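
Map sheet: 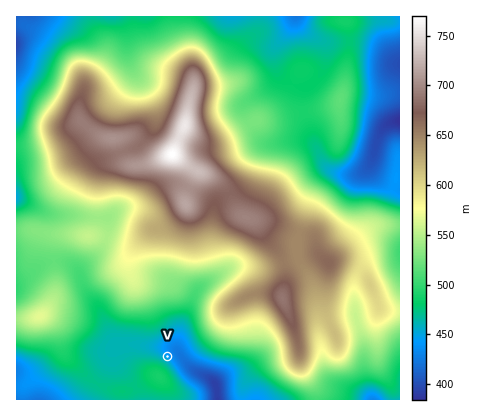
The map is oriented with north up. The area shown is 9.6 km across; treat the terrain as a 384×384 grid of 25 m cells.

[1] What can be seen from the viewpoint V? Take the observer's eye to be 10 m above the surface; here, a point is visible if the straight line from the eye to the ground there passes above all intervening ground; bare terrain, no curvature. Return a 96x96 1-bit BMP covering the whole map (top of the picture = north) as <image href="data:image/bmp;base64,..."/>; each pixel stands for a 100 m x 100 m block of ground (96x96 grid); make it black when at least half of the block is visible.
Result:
<image width="96" height="96" href="data:image/bmp;base64,Qk2+BAAAAAAAAD4AAAAoAAAAYAAAAGAAAAABAAEAAAAAAIAEAAATCwAAEwsAAAIAAAAAAAAA////AAAAAAAAAAAAAAAfAD/AAAAAAAAAAAAfAH+AAAAAAAAAADw/gP8AAAAAAAAAAH5/gf4AAAAAAAAAAP//w/4AAAAAAAAAAP////wAAAAAAAAAA/////wAAAAAAAAAB/////wAAAAAAAAAD/////4AAAAAAAAAH/////4AAAAAAAAAH/////4AAAAAAAAAP/////4AAAAAAAAA//////wAAAAAAAAB////B/wAAAAAHAAD///+APwAAAAH/8AH///8AHwAAAAH//gf///4AHwAAAAH//7////4AHgAAAAH///////wAHgAAAAD//5////wAHAAAAAB//x////4AHAAAAAB//h////4AHAAAAAA//A////wAGAAAAAAf+A////gAGAAAAAAP+Af//+AAAAAAAAAP8AP//AAAAAAAAAAH4AH/8AAAAAAAAAAHwABgAAAAAAAAAAADgAAAAAAAAAAAAAADAAAAAAAAAAAAAAACAAAAAYAAAAAAAAAAAAAAB+AAAAAAAAAAAAAAD/AAAAAAAAAAAAAAH/gAAAAAAAAAAAAAP/wAAAAAAAAAAAAB//wAAAAAAAAAAAAP//8AAAAAAAAAAAAf//+AAAAAAAAAAAA////gAAAAAAAAAAA////4AAAAAAAAAAA////8AAAAAAAAAAAAf//8AAAAAAAAAAAAf//4AAAAAAAAAAAAf//wAAAAAAAAAAAAf//AAAAAAAAAAAAAf54AAAAAAAAAAAAAfgAAAAAAAAAAAAAA+AAAAAAAAAAAAAAA4AAAAAAAAAAAAAAAgAAAAAAAAAAAAAAAAAAAAAAAAAAAAAAAAAAAAAAAAAAAAAAAAAAAAAAAAAAAAAAAAAAAAAAAAAAAAAAAAAAAAAAAAAAAAAAAAAAAAAAAAAAAAAAAAAAAAAAAAAAAAAABAAAAAAAAAAAAAAAHgAAAAAAAAAAAAAAHwAAAAAAAAAAAAAABwAAAAAAAAAAAAAAAAAAAAAAAAAAAAAAAAAAAAAAAAAAAAAAAAAAAAAAAAAAAAAAAAAAAAAAAAAAAAAAAAAAAAAAAAAAAAAAAAAAAAAAAAAAAAAAAAAAAAAAAAAAAAAAAAAAAAAAAAAAAAAAAAAAAAAAAAAAAAAAAAAAAAAAAAAAAAAAAAAAAAAAAAAAAAAAAAAAAAAAAAAAAAAAAAAAAAAAAAAAAAAAAAAAAAAAAAAAAAAAAAAAAAAAAAAAAAAAAAAAAAAAAAAAAAAAAAAAAAAAAAAAAAAAAAAAAAAAAAAAAAAAAAAAAAAAAAAAAAAAAAAAAAAAAAAAAAAAAAAAAAAAAAAAAAAAAAAAAAAAAAAAAAAAAAAAAAAAAAAAAAAAAAAAAAAAAAAAAAAAAAAAAAAAAAAAAAAAAAAAAAAAAAAAAAAAAAAAAAAAAAAAAAAAAAAAAAAAAAAAAAAAAAAAAAAAAAAAAAAAAAAAAAAAAAAAAAAAAAAAAAAAAAAAAAAAAAAAAAAAAAAAAAAAAAAAAAAAAAAAAAAAAAAAAAAAAAAAAAAAAAAAAAAAAAA="/>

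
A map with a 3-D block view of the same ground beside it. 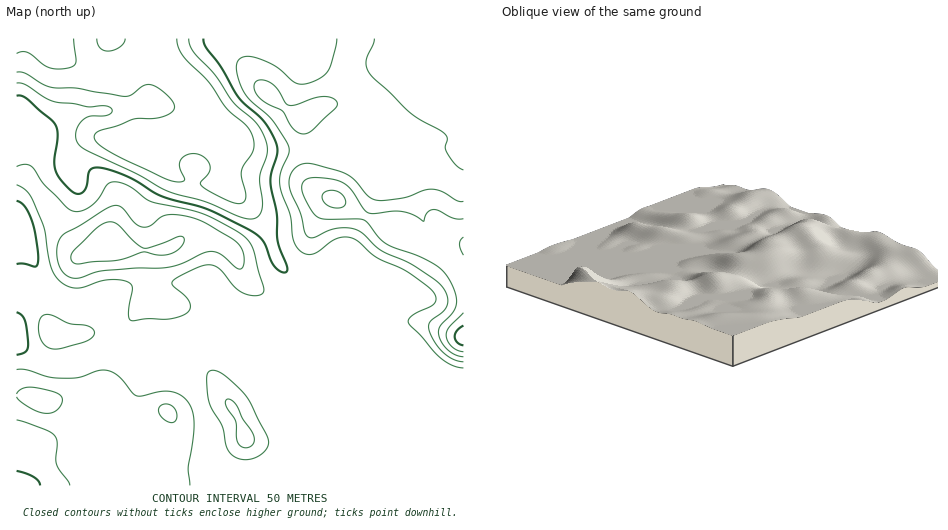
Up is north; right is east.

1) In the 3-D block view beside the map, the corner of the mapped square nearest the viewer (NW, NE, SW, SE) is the NE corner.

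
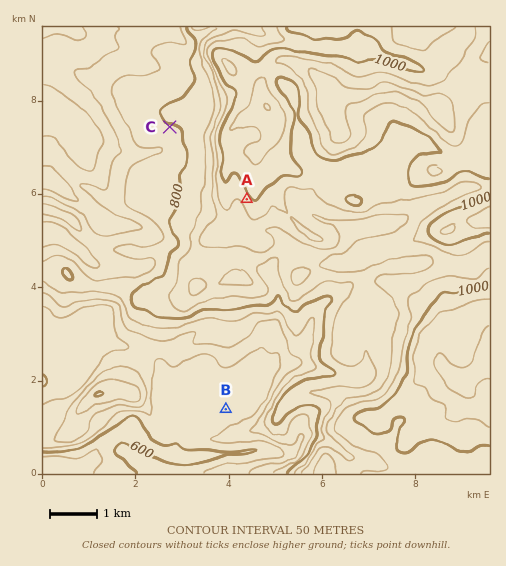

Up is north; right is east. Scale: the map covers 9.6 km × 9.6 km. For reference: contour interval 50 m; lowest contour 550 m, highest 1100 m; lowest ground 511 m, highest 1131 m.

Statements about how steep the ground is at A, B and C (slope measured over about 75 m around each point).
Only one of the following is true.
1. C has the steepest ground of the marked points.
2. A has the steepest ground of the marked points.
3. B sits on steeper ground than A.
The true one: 2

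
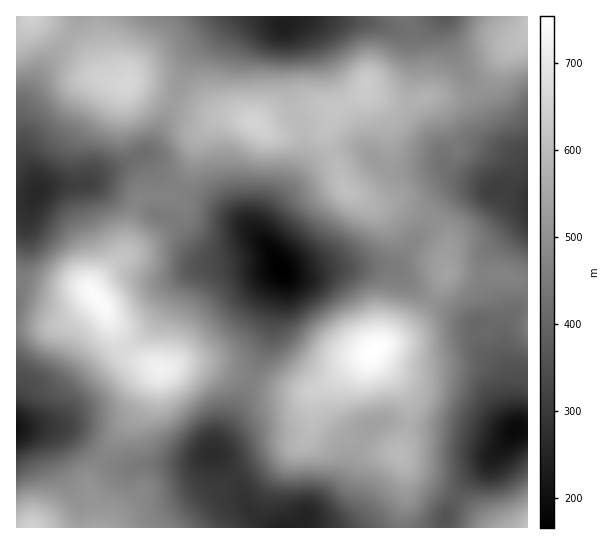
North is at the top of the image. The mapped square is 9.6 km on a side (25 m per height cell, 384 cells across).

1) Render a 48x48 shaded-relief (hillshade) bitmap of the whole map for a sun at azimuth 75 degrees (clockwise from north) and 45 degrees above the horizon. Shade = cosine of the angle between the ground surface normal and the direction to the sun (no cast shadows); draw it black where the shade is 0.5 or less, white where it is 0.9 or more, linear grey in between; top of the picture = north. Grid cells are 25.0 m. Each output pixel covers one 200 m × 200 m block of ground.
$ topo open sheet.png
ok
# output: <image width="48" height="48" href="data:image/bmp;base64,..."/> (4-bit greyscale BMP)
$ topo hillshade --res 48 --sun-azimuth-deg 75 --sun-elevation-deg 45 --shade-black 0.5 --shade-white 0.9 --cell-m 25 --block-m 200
<image width="48" height="48" href="data:image/bmp;base64,Qk32BAAAAAAAAHYAAAAoAAAAMAAAADAAAAABAAQAAAAAAIAEAAATCwAAEwsAABAAAAAAAAAAAAAAABEREQAiIiIAMzMzAERERABVVVUAZmZmAHd3dwCIiIgAmZmZAKqqqgC7u7sAzMzMAN3d3QDu7u4A////AHi8yoiaqpq8zLqqmYd2VDNERXmqYyNWVXi8yoiJqqq8y7qZh4iGQiNERHq6dDVmVHirqYiZmavMy6mYZnd1IBNERHq6l2d2VGiZl3mZmKzcupmHRERTISRURXq7upmGQ2Z3d4mpiKzcuZh1IRNDMjVVRXq83MuGQ1ZnZomZmazcuYdjEAJERVVVRYvN3dyWQ1ZmZWeIiJvMuYZBAAJWd3dlVpze7dynU1VmVEVneJq8uXUgAANomYd2Z5ve7cypdVVWVCJGd4mruXQgABRomYiHZ5vd3cy6h0RFUxEkZ3iaqWQhESNXmZmHd4rN3My6hzNFUxEjVmeaqXVDMiNXiIiHdnm93MupdjRFVCESRFaaqYZUMiNXd3d3Znm83LuYdlVVUxEBI0aJqph2QyJGd3Znd4q83MqYZnZVQgABI0aau6mYZDNGZmVniKvN3LqId2VDIQASNFebzLuphUNERVVomrzNzLqYh0MhEREkVXir3My6l1MjNERoq8zMzLqYdxABIiJGd4mr3czLqWMRI0Voq83d3LmIZgADRDNYmpmrzczLunQQE0VorN3u3KiHZQAkZUNZvLqrzMzLuoUgEjVorN3d25iHZAEkVDN7zcurzMzLupYxEjRnq8zcy5h3ZhEjMjWd7cu7vMzMupdCIjRXq7u6qYd4dyIREki+7su7vMzMu6hTIjRXmqmImYiId0MAA2re7czLu7zNy6hUMjRXiYZWipmHeGQQFHvdzMzcuqvNy5dDM0RFeHVFirmIiYYgFYm7q83cqqvMy4UyM0Q0Z2RGm7mJmpYxJXiIm93bqqvMynQiIzM0VmVXm7qaqpYyNGZnnN3KqrzMuEIRIyI0V3Zmiruru4YyNWZnm8y5q83LlSERIiI0aIdnirzMzIcyRmZnm7qYrN3JZBEAERJGiZiIm8zMy5dDRmZmiqh4rMunQhABERRomZmZrM3LqphkVnZVaIiIq7mFQhERETaJqqqrvNypmqllZ3ZDR4iImZhlVDMhEliqqau7vMuYmallV3UzR4h3eIdlVEQyJHq7qau7u7qYiJhUVnVDV3dlZ3dlRVVDRpu6mau6mqmYiIZEVmVEZ3ZDV3dURVVVV5u5eau5iKqZmGVEVlRFeGQiV3ZDRXd2aKqXeKupeKqpiGVEVVRFd2QjV3ZDV5mHeJmHeKqoiZmZiGVERDM1Z3VEVmVFeaqHeJmHiJqYiZiYiGVDMzI1eJhlVWZnmqmHd4iIiZmImYiYmVUyIzNFeamGVnd4mqh3eIh4mpiJmZiImlUxE0RWiruXZneImZh3iHd5qpiKqpiImlUxJFZ3isyod4iIiIiIh2Z5u6mauod4mWZDNGd3i8y5iJmYiZiIhkR6zLmZqXZniIdlRWeIm8y6maqpqph3ZURqzKiZmFRGd4h3ZmeIm8zLqqqru6h2VURpu5iIhkNFd4iId3iJq7u7u7u8y6hmZURpqpiIdTNGd3iamIiaq6qrvLu8u6dmZVVnh3iZdCNWZmebuYiau6qrzLu7upd2ZVVmZomqcxNWZQ=="/>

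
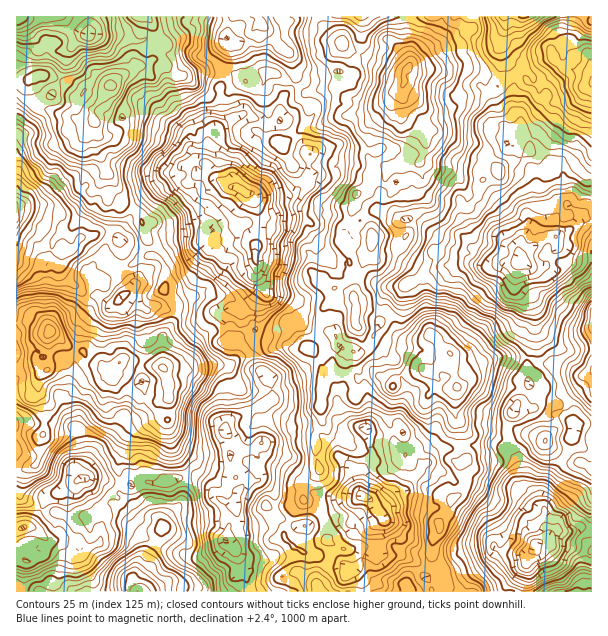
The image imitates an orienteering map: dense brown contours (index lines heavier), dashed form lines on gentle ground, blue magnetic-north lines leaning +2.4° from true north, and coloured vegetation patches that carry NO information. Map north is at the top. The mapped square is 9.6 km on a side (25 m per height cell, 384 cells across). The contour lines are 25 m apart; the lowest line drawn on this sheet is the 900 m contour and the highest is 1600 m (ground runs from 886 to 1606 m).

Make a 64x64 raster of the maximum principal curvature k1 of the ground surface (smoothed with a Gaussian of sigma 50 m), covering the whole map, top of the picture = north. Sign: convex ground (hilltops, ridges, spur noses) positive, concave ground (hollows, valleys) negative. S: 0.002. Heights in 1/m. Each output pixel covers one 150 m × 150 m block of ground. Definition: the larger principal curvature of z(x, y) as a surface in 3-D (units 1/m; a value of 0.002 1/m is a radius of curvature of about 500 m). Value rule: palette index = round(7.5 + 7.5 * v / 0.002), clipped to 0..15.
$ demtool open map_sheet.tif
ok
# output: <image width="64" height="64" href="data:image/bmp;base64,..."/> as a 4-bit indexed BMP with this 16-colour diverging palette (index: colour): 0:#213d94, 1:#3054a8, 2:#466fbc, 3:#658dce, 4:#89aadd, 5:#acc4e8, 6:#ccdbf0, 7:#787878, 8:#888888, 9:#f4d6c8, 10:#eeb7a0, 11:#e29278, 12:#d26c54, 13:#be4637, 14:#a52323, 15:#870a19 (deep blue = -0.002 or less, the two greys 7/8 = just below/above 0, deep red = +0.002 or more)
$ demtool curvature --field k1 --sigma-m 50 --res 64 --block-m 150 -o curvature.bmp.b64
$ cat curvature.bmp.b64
<image width="64" height="64" href="data:image/bmp;base64,Qk12CAAAAAAAAHYAAAAoAAAAQAAAAEAAAAABAAQAAAAAAAAIAAATCwAAEwsAABAAAAAAAAAAlD0hAKhUMAC8b0YAzo1lAN2qiQDoxKwA8NvMAHh4eACIiIgAyNb0AKC37gB4kuIAVGzSADdGvgAjI6UAGQqHALzqi9/ru//subzemoa72anOyXyIWM+4bavPp7qIq4vs3b69msu97KnP/d3WaJz/u9+4J6vv34aNyKqbyYa4m/10jNlWis3ui6qamM2We73urblWm3eu6Z+5mpmmJ8dY+4WG2WSLvL+dhmqaaap6eKqH22qoZqmc33qqaqlZeYv6uJm6lrhJvsyWbbhoWZqHu6as/qh5u937TJlJyWZ2e6z/uIiopGfavLm/x0R5ze3and3L7t7Hfvx5mTjMo5SszIuZp6jGZ/is3eumeKi7rrmK3IiXqrqN/5mWWcm7ppfLZXuZqsm82Yz9mKu5qbmrxjr6aLhSiIzv2niJuIupbKyI3v/cyXuaz9ybqquq27fanNvtuIab2877hYuma5pLrN/9+rzMuZi6vuyqqEv/7c7s2pjahnqqqfypzMuYWMq//Fh6eKzJutuZ/oNqmr+pv9q4hjaIuonL78m8u8d1q4z9V5tZa65YqGfulqtpubnMubtlWIuGrsuO+6dmqWi5ad+t6GUrj2p6R72oudeTicvdzdy6zKvJiprrqER6iKma//6VaGi/aVqZ2Lqpqcq7qq/qm73cqqiovL7cqpmpzc6c/WQniK25ibzZybecmZp3z7eYmWrMdF376q77qs3d/Gj/iLqYqrZ3z9qbp3mpi4jfpJ7Zi62brJvbp3mc7cqoev/sqXSbunffqauanKFZqs/K3bqc26eYm61Wmq3/l4rO/73cmby8zc/LmEadx3q43MrMd610uprL/bqL/f+We7fPtTiry6rK78l1VrztzKee6KcjzXaemf+3qN67vPdlpuvHd63WWXvft3RUqbzLq5/IupisSM93/4iqU5er12ar29tmr7d8u7+3V5qppol43+m9yp2c75f+dblFpnu7af/ufNuPnc+q78qKq725Zoe/167Knbuvy9+p2Yarqoqtu/lHe527zane3Mma/83KZ77Xi5jP+Xus39u5vsmHqbmL+6mrq9vDOPy9yWfbhli5rcqbu+/rmrjL/Zlmd4eL24nv2Zery6u9+p3ezeZjZnyrrszP3N3NqMi8uYdnjL3uvcy7mrzPvO7tu97/+5aHjpycibyHO8qa2ZvszK79q3uOq3itun3bitm8yIfdz/3+26qEeqmZx5z9ur//2oqGWLy+n+zJzMdY2bfWNXm7z9zbt6fpl6jJzcmauYqHiah2m+//eZia3cv7h66oe5p6m7uW3Piazd/8uaumVod3q8u8v/hom4rXzO93W8zsqsy1j5iv+Wqov8uHq+mZy8qbztnf+nm4Zp1Ir8d4eonL79uflo+2frit7N2Zze2oe7ib/9rsytdGbHed2XWFrHqc2X3Ln8vfqq6quniLi3drt67qu9movZV56s+9y836lijaarifu61Xf4qdd6k2lpy9rMqamnq713iv+6vd7by5eayMzM+qeVV+eY2auWe82riti5tqq73MhXr9lr+qh0qL3c66i9ioZKuXfYutmJl2mampuXjNmr3JmPycu2t4d7qe/biY6bvbuZeMtkmWd5d5ibnZib7YjP6b/LiMm7pWZ4v5Z7fc25mKprm1dpVYucaGusyGacy3bO3Mp3eKy4l5fumYqb26ypi8idt5tmvsmKmbm6aZnrZq/JyjaJmXVauv2K3In6auqIyZndqHmMt3a7q626WJ1Ur5jKlauah5uMy8rpif7c/Km4atd6h7p1m6qse86Ye2nuutqq64i6l2m7WOyq+4neeKmJx2iZm6qaiI2KfZi6u+797ZmZmt2WiKyKnbjMhWyJuqvXusmKndpYa5lozczc+5zLubual6yb27m7+mmYiJ25rMualJmrmGdqh5nMvo64u7iJubpmScuc/Mz5m9vc7Xh8mZmoiadbW3iYnuy63Zp3iKmZaHVYuri5i/+2y5u6iJypmYrOh2i3q5isqNz4l3p3jId2mJattpd2zMu3mumI6rzOqYvcu8qq6Kioz7iIhmyJuGWKl7/ZZ5bLyeqZy6vHev2Zmqm7pqrnqbf8mYlndniMqbq5z9zMuKncvb3MiZiM/rh5eZm7zLu7y8rXuXl6iJmnapv9c2manbeZieuGtomovsp2d7nN/M26qe7L7qh7u9zuzc1meGWstYen67nb25VbubmoiKi52druvLucqcuartrO3smHhryojKvLzKqoh4mYmqa1dqvZzOjNppuFeIWdzal57fy7raqdu526mFmIdpeZqomJqsue2V66aamIVsmJu0aar+7Kubynm4qZRomXubi4mN/+yZ6db5ubuYidqEraaZxpy7rJ2qjcqszJyVaoqMms6oWrm+2peoqLquvKbbusyWm4mrzMzMhnu8q4h726vYuqVczI7+VXuHjOubvMumjNy7uYnNysmFebq8y62Vidy7ysysne+6v53f92jdrJz5iap1dpzdx4fIhae526iMvL3//bu83/zdz//Mq8u8/6ipqXVJu97Mzsm7zMu4eLyavM2ka+uszdnc28zf2qzbuouoibt5z+rbvLy5eIu9+4u4XHieunu7m5ylasZ6vKY3vMy7uJmv64imyXeau6+Znr2cqJ1pnLqL3prJRVm6xlfJnP2oqd3KqanHZXm//5q/mczctDSMqXn87JhDrXbLu7vd+Yz/urqrmbuKuprdzNxoy7zVRKyLn6mc2Ir7ZYq8yqzrqc2Kiqmq37p6qb/bxVfHif2rm8/+emm6vM6luWXNy8ppq5uojFm/mK26u+7H"/>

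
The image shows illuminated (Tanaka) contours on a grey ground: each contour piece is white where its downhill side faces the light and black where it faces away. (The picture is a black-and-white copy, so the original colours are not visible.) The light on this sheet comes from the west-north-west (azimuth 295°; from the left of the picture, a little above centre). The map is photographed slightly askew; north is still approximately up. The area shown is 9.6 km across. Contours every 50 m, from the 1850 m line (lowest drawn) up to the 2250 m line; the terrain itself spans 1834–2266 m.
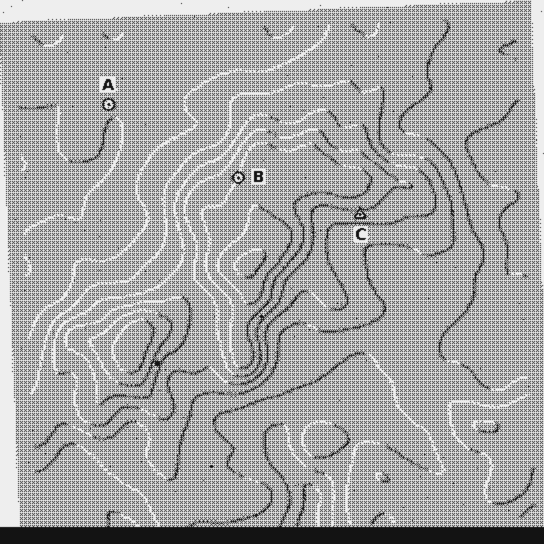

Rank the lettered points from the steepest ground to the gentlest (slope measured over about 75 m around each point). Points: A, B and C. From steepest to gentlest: C B A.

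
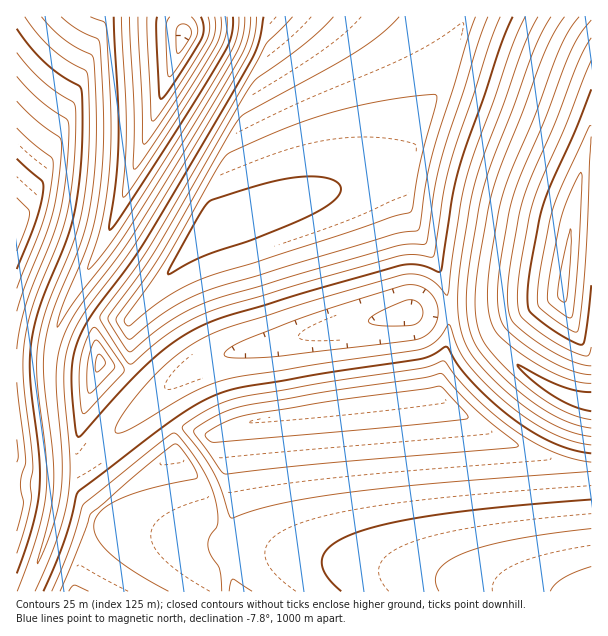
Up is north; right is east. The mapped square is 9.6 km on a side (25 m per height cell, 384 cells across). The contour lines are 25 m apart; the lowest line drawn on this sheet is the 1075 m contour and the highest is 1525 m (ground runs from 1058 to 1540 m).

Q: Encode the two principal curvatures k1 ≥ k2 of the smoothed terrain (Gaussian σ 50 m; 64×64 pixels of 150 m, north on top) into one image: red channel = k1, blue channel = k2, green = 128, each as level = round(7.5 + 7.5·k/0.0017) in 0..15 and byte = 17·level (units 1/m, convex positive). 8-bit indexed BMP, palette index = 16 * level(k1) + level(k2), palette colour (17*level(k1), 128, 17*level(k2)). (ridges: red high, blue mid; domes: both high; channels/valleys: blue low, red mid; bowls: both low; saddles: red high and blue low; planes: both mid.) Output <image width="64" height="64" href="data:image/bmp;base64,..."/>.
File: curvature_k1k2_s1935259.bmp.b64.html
<image width="64" height="64" href="data:image/bmp;base64,Qk02FAAAAAAAADYEAAAoAAAAQAAAAEAAAAABAAgAAAAAAAAQAAATCwAAEwsAAAABAAAAAAAAAIAAABGAAAAigAAAM4AAAESAAABVgAAAZoAAAHeAAACIgAAAmYAAAKqAAAC7gAAAzIAAAN2AAADugAAA/4AAAACAEQARgBEAIoARADOAEQBEgBEAVYARAGaAEQB3gBEAiIARAJmAEQCqgBEAu4ARAMyAEQDdgBEA7oARAP+AEQAAgCIAEYAiACKAIgAzgCIARIAiAFWAIgBmgCIAd4AiAIiAIgCZgCIAqoAiALuAIgDMgCIA3YAiAO6AIgD/gCIAAIAzABGAMwAigDMAM4AzAESAMwBVgDMAZoAzAHeAMwCIgDMAmYAzAKqAMwC7gDMAzIAzAN2AMwDugDMA/4AzAACARAARgEQAIoBEADOARABEgEQAVYBEAGaARAB3gEQAiIBEAJmARACqgEQAu4BEAMyARADdgEQA7oBEAP+ARAAAgFUAEYBVACKAVQAzgFUARIBVAFWAVQBmgFUAd4BVAIiAVQCZgFUAqoBVALuAVQDMgFUA3YBVAO6AVQD/gFUAAIBmABGAZgAigGYAM4BmAESAZgBVgGYAZoBmAHeAZgCIgGYAmYBmAKqAZgC7gGYAzIBmAN2AZgDugGYA/4BmAACAdwARgHcAIoB3ADOAdwBEgHcAVYB3AGaAdwB3gHcAiIB3AJmAdwCqgHcAu4B3AMyAdwDdgHcA7oB3AP+AdwAAgIgAEYCIACKAiAAzgIgARICIAFWAiABmgIgAd4CIAIiAiACZgIgAqoCIALuAiADMgIgA3YCIAO6AiAD/gIgAAICZABGAmQAigJkAM4CZAESAmQBVgJkAZoCZAHeAmQCIgJkAmYCZAKqAmQC7gJkAzICZAN2AmQDugJkA/4CZAACAqgARgKoAIoCqADOAqgBEgKoAVYCqAGaAqgB3gKoAiICqAJmAqgCqgKoAu4CqAMyAqgDdgKoA7oCqAP+AqgAAgLsAEYC7ACKAuwAzgLsARIC7AFWAuwBmgLsAd4C7AIiAuwCZgLsAqoC7ALuAuwDMgLsA3YC7AO6AuwD/gLsAAIDMABGAzAAigMwAM4DMAESAzABVgMwAZoDMAHeAzACIgMwAmYDMAKqAzAC7gMwAzIDMAN2AzADugMwA/4DMAACA3QARgN0AIoDdADOA3QBEgN0AVYDdAGaA3QB3gN0AiIDdAJmA3QCqgN0Au4DdAMyA3QDdgN0A7oDdAP+A3QAAgO4AEYDuACKA7gAzgO4ARIDuAFWA7gBmgO4Ad4DuAIiA7gCZgO4AqoDuALuA7gDMgO4A3YDuAO6A7gD/gO4AAID/ABGA/wAigP8AM4D/AESA/wBVgP8AZoD/AHeA/wCIgP8AmYD/AKqA/wC7gP8AzID/AN2A/wDugP8A/4D/AIRwd3eHp7eHh3eHd4d3h3eHh4d3h4eXhJeHd4eHh3eHh4d3h4eHd4eHd3eHh3d3h4d3h3eHd4d3h3eHd3d3h3eGgHR3h5fHh4d3d4eHd4eHh3eHh4eHl4SXh4d3h3eHd4eHh3d3h4d3d4d3d3eHd3d3h3eHd4d3d4eHd3eHh3d3h4Jxd4eHx4eHd3d3h3d3d4d3d4eHh5eFl4d3h4eHd4eHd3eHh3eHh4d3h3eHd4d3h3eHd3d3h3d3h4d3d4eHd4eFcHZ3h7eXh3eHd3d3h3eHd4d3h4eHhoeHh3eHh4d3h4d3d4eHd4eHh3eHh4d3h3eHd4d3d3eHd3eHh4d3h4eIh4Bzd4ent4d3d4eHd3eHh3d3h3eHh4aHh3eHd4eHh3eHh4d3h4d3h3eHd4d3h3eHh4d3h4eHd4eHd3eHh3eHiIeDcHeHl8eHh3d3h3d3d4d3h3eHh4eGh4d3d4eHd4eHh3eHh4d3h3eHd4d3h3eHd4eHh3d3h4d3d4d3d3eHd4iHhoB2d4fHh4d3h3d3d4d3h4eHd4eXhYeHh4eHh4d3h4eHd4eHh3eHh4d3h4eHd4eHh3eHh3eHh4d3h4eHd4eYiIeAc3eHx5eHd3eHd3d3h3eHh4eHloWHh4eHh4eHh4eHh4d3h4eHd4eHh3eHh4d3h4d3d4eHd4eHh3eHh4d3qIiHgnF3h6i4h4d3d4d3h3eHd4eHl5WVh4eHh4eHh4eHh4eHh4eHh4d3h3eHd4eHh3eHh4eHh4eHh4eHd4eHh7iIh4Rwd4eoqLeHh4d3h3eHd4eHh6eDpoeHh4eHh4eHh4eHh3eHh4d3h4eHh4eHd4eHh3eHh4d3h4eHh4eHh4eop4iGcHanl4eXt5eHh3eHh4d3h4e3gLeHh4eHh4eHh4eHh4eHh4eHh4eHh4eHh4eHh4eHh4eHh4eHh4eHh4eHh4eYhoCGt4d3h5e3p4eHd4eHh4enpYC3h4eHh4eHh4eHh4eHh4d3h4eHd4eHh4eHh4eHh4eHh4eHh4eHh4eHh4aHl4eAhbeGdnd3h7e3l4eHh4eX2ICUt4eHh4eHh4eHh4eHh4eHh4eHh4eHh4eHh4eHh4eHh4eHh4eHh4eHh4eHl5iHgIXHhnZ2d3eHl8enh4eH2KVwt5eHh4eHh4eHh4eHh4eHh4eHh4eHh4eHh4eHh4eHh4eHh4eHiIeHh5eXqJiIh4CGx4Z2doaHh4eHuMeYyMeAhMeHh4eHh4eHh4eHh4eHh4eHh4eHh4eHh4eHh4eHh4eHh4eIh5e3x9fHx6iIh4aAhteGhoaGhoeHh4eoysiAcLe3h4eHh4eHh4eHh4eHh4eHh4eHh4eHh4eHh4eHh4eHiIiHp8fHt6eXh4eYiIeGgIbXl4aGhoaGh4eHh9ijgJbImIeHh4eHh4eHh4eHh4eHh4eHh4eHh4eHh4iHh4eIiIinx8eXh4eHh4eHiIeHhXCHx6eGhoaGhoaHh4e2kMXoyaiYiIeHh4eIiIiIiIiIiIiIh4iIiIeIh4iHh4eIiKfHt5eHh4eHh4d3d4iHh4Rwh7fHh3Z2hoaGhoeHlra3mJi4yMi4qJiYh4iIiIiIiIiIiIiIiIiIh4iIiIiImMfHl4eHh4eHh4eHh4eHh3dzgIeY54d2dnZ2hoaGhoeHh4eIiIiYqLjIx8e3t6iomJiIiIiIiIiIiIiIiIiIp8enh4eHh4eHh4eHh3d3h3d3coKHiOeXd3Z2dnaGhoaGh4eHh4eIiIiIiIeXl6eouLi4uLi4qKiomJiIiIiYt7eXh4eHh4eHh4d3d3d1dId3d3GDh4jYt4d3dnZ2doaGhoaHh4eHh4eHiIiHh4eHiIiIiJiYmKioqLe3uLe4yKeHh4eHh4eHh3d3dnNwgIF3d3dwhIeIuOiHd3d3dnZ2hoaGhoaHh4eHh4eHd3d3h4iIiIiIiIiIiIeHh4eXmLiHh4d3h4eHh3d3dHCBhYeHd3d3cISHh5j4l3eHh3d2dnZ2hoaGhoaHh4eHd3d3d4eHh4eIiIiIiIeHh4eHh5i3h4eHh4eHh3d2cYGFh4eHmHd3d3CEh4eI2Miot6aHd3Z2dnaGhoaGhoaGh3d3d3eHh4eHh4eHh4eHh4eHh4eXx4d3h4eHh3d0cIOHh4eIiJh3d3dwhIeHiLj72KG0l3d3dnZ2dnaGhoaGhoZ2dnZ3h4eHh4eHh4eHd3d3h4eHh8eHh4eHd3dzgIWHh4eIh4jId3d3cIOHh4i4+IOA15d3d3d3dnZ2dnZ2hoaGdnZ2hoaGhoaHh4eHh3d3d3d3d4fXl4d3d3dzgIaHh4eHh4iY2Hd3d3KBh4eI2NaAhOiYd3d3d3d3dnZ2dnZ2hoaGdoaGhoaGhoaGhod3d3d3d3Z3x7eHd3d0gYaHh4eHh4iIyMh3d3d0gIeHiOihgJfomIeHd3d3d3d3dnZ2doaGhoZ2hoaGhoaGhoaGdnZ2dnZ2drfHh3d2cIWHh4eHh4eImOiYd3d3dnCFh4jWkJao6ZiHh4d3d3d3d3d3d3eGhoaGdnZ2dnaGhoaGhnZ2dnZmZna314d3c4KXmIiIiIeHiMjYiHd3d3dxgYeIpsbXyOm4h4eHh4d3d3d3d3d3h4eHd3Z2dnZ2dnaGhoaGhnZ2ZmZ2pteHd3KEh5iYmIiIiIjoqIh3d3d3dYCGh4eHh4io96eHh4eHh4eHd3d3d4eHh3d3d3d3dnZ2hoaGhoZ2dmZmdrfXh3dxhYeIiJioqIio6IiHd3d3d3dxgYeHh4eHh7fnp4eHh4eHh4eHh4eHh4d3d3d3d3d3d4eHhoaGdnZmZnbHx4d3cYWHiIiIiKi42ciIh3d3d3d3doCFh4eHh4eHx+eXh4eHh4eHh4eIiIiHh4d3d3d3d3eHh4eHh3d2dnZ216eHd3GFh4iHh4iIiOi4iId3d3d3d3eCgIeHh4eHh4fH15eHh4eHh4eHiIiIh4eHh4eHh4d3h4eHh4d3dnZ2h+eXh3dxhYeHh4eHh4jYyIiHd3d3d4eHhoCDh4eHh4eHh9e4h4eHh4eHh4iIiIeHh4eHh4eHh4eHh4eHd3d3d7fHh4d3coSHh4eHh4eIyNiIh3d3h4eHh4eEgHaHh4eHh4eX15iHh4eHh4eIiIiHh4eHh4eHh4iIiIiIh4eHh4fXp4eHd3ODh4eHh4eHiLjoiIeHh4eHh4eHh4Fxd4eHh4eHh7fIiIeHh4eIiIiIh4eHh4eHh4iIiIiIiIeHh4enx4eHh3d0goeHh4eHh4eo+IiHmIeHh4eHh4eFgHV3h4eHh4eHyKiHh4eHiIiIh4eHh4eHh4iIiIiIiIiHh4eHyJeHh4eHdYGHh4eHh4eHl/iYh7iIh4eHh4eHh4Fxd4eHh4eHh6fIiIeHh4iIiIeHh4eIiIiIiIiIiIiIh4eHqLiHh4eHh4aBdoeHh4eHh4f3mIe4qIiHh4eHh4eGgHWHh4eHh4eHyKiHh4eIiIiHh4iIiIiIiIiIiIiIiIeHh7iYh4eHh4eHgXV3h4eHh4eI+KiHmMiIh4eHh4eHh4GCh4eHh4eHh5jIiIeHiIiIiIiIiIiIiIiIiIiIiIeHh5i4iIeHh4eHh3KEh4iIiIiIiOi4h4i4qIiHh4eHh4eFgIaHh4eHh4eHyKiIh4iIiIiIiIiIiIiIiIiIiIiHh4eoqIiHh4eHh3dzg4eIiIiIiIjIyIeHmMiIh4eHh4eHh4CDh4eHh4eHh6i4iIeIiIiIiIiIiIiIiIiIiIiIh4eIqJeHh4eHh4d3dYGHiIiIiIiIuOiHh4i4mIeHh4eHh4eDgIeHh4eHh4eIyJiHiIiIiIiIiIiIiIiIiIiIiIeHiKiXh4eHh4eHh3ZxhoiIiIiIiJj4h4eHqLiIh4eHh4eHhoCFh4eHh4eHh7ioiIeIiIiIiIiIiIiIiIiIiIiHh4iol4eHh4eHh4d3coSHiIiIiIiI95eHh4jImIeHh4eHh4eBgYeHh4eHh4eYyIiHiIiIiIiIiIiIiIiIiIiIh4eIqJeHh4eHh4eHd3SCh4iIiIiIiOinh4eHuKiHh4eHh4eHhYCGh4eHh4eHh8iYiIeIiIiIiIiIiIiIiIiIiIeHiJinh4eHh4eHh4d2cYaHiIiHh4fX14eHh5jIiIeHh4eHh4eAhIeHh4eHh4eouIiHiIiIiIiIiIiIiIiIiIiHh4eIt4eHh4eHh4eHd3ODh4iHh4eHt/iHh4eIuJiHh4eHh4eHg4CHh4eHh4eHiMiYh4eIiIiIiIiIiIiIiIiHh4eHiLiXh4eHh4eHh4d2gYaHh4eHh5f4h4eHh6i4h4eHh4eHh4aAhYeHh4eHh4e4qIiHiIiIiIiIiIiIiIeHh4eHh4iYp4eHh4eHh4eHh3J0d4eHh4eH94eHh4eIyIiHh4eHh4eHgIKHh4eHh4eHmMiIh4eHiIiIiIeHh4eHh4eHh4eHiLeHh4eHh4eHh4eFcneHh4eHh/eHh4eHh7ioh4eHh4eHh4SAh4eHh4eHh4jImIeHh4eHh4eHh4eHh4eHh4eHh4enl4eHh4eHh4eHh4J1d4eHh4fXh4eHh4eYyIeHh4eHh4eGgISHh4eHh4eHqLiHh4eHh4eHh4eHh4eHh4eHh4eHl7eHh4eHh4eIiIeEc3eHh4eHt4eHh4eHh8iYh4eHh4eHh4KBh4eHh4eHh5jIh4eHh4eHh4eHh4eHh4eHh4eHh4enmIeHh4iIiIiHhnF2h4eHh6eHh4eHh4eouIeHh4eHh4eFcIaHh4eHh4eHt6eHh4eHh4eHh4eHh4eHh4eHh4eHl6iIiIiIiIiIh4dydYeHh4eYh4eHh4eHh8iHh4eHh4eHh3Bzh4eHh4eHh6e3h4eHh4eHh4eHh4eHh4eHh4eHh4e4iIiIiIeHh4eHdHKHiIiIiIeHh4eHh4e4l4eHh4eHh4dzcIeHh4eHh4eHx5eHh4eHh4eHh4eHh4eHh4eHh4eHp6iIh4eHh4eHh3ZxhoiIiIiHh4eHh4eHl7eHd3d3h4eHdnB1h4eHh4eHh7enh4eHh4eHh4eHh4eHh4eHh4eHh5e3h4eHh4eHh4d3c4SHiIiIh4eHh4eHd4fHh3d3d3d3d3dxcoeHh4eHh4eXx4eHh4eHh4eHh4eHh4eHh4eHh4eHp5eHh4eHh4eHh3WCh4iIiIeHh4d3d3eHt6d3d3d3d3d3dHB2h4eHh4eHh8eHh4eHh4eHh4eHh4eHh4eHh4eHh5enh4eHh4eHh4d3coWHiIiHh4d3d3d3d5fHh3d3d3d3d3ZgY3V2hoaGh4fHl4eHh4eHh4eHh4eHh4eHh4eHh4eHt4eHh4eHh4eHd3SCh4iIh4d3d3d3d3eHt5d3d3d3d3d1UmJ0dXZ2hoeHx5eHh4eHh4eHh4eHh4eHh4eHh4eHh6eXh4eHh4eHh4d3coWHiId3d3d3d3d3d6e3h3d3d3Z1dXR0dXZ2dnaHh8eHh4eHh4eHh4eHh4eHh4eHh4eHh4eXp4eHh4eHh4eHd3WChoc="/>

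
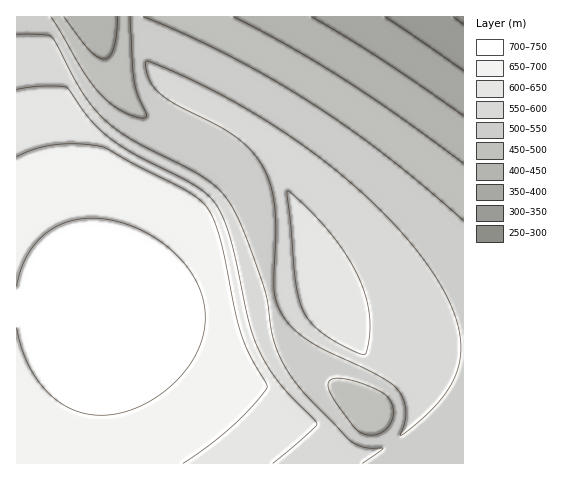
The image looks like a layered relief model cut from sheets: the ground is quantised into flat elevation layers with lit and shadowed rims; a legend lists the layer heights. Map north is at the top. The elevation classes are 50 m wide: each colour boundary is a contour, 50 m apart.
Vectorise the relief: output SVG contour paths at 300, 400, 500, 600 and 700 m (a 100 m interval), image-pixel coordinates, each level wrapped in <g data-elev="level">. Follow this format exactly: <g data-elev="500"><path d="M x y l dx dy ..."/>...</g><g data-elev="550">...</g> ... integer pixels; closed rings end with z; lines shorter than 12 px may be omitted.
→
<g data-elev="300"><path d="M463 24l-10-7"/></g><g data-elev="400"><path d="M463 116l-82-57-70-42"/></g><g data-elev="500"><path d="M365 435l-10-7-21-28-6-12 0-5 2-3 11-2 20 5 21 9 8 8 3 6 0 7-1 7-3 6-11 8z"/><path d="M463 221l-77-66-38-28-39-25-40-25-42-23-42-20-42-17"/><path d="M130 17l4 60 3 17 10 21-1 2-2 1-10-1-12-6-12-8-11-10-16-22-32-54"/></g><g data-elev="600"><path d="M273 463l32-26 12-13-39-42-11-16-9-18-9-27-19-83-7-20-7-14-8-9-13-9-60-32-25-16-20-19-23-31-24-2-26 3"/><path d="M360 354l4 1 2-2 3-14 1-14-3-24-8-23-13-23-17-24-24-26-14-12-4-2 8 88 3 18 5 14 8 11 11 11 17 10z"/></g><g data-elev="700"><path d="M17 327l4 20 7 17 9 15 11 14 13 10 14 7 15 5 15 0 18-3 18-6 18-11 16-13 13-15 9-16 6-16 2-17-1-17-5-15-9-15-12-15-16-13-16-11-19-8-18-4-17-2-16 2-15 4-13 8-11 10-9 13-7 15-4 16"/></g>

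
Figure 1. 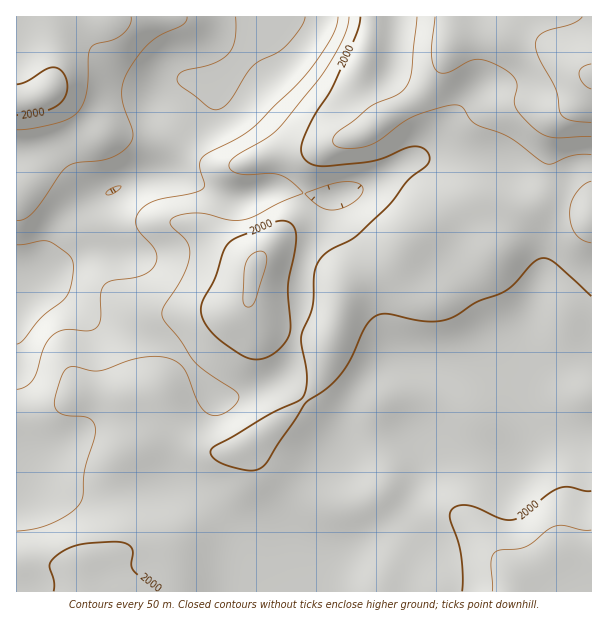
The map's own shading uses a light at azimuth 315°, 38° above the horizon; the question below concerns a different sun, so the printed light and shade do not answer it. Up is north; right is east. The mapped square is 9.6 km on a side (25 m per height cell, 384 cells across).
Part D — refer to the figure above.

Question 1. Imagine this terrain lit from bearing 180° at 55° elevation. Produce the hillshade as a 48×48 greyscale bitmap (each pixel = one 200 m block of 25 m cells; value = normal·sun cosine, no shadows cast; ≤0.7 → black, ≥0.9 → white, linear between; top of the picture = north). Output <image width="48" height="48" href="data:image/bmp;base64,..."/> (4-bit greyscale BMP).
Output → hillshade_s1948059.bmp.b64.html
<image width="48" height="48" href="data:image/bmp;base64,Qk32BAAAAAAAAHYAAAAoAAAAMAAAADAAAAABAAQAAAAAAIAEAAATCwAAEwsAABAAAAAAAAAAAAAAABEREQAiIiIAMzMzAERERABVVVUAZmZmAHd3dwCIiIgAmZmZAKqqqgC7u7sAzMzMAN3d3QDu7u4A////AJmZmZmYiIiJmZmZmZmZiImZiImZmZmZmZmZmZmZmZiJmZmZmZmZiImZiJmZiImZmYiIiZmZmZiZmZmZmZmZiIiZiJmYd4iZmVZmd4iJmIiZmZmZmZmZmIiZmZmXZmeJmERFVWd3iIiJmZmZqqqqqZiZmqmGVVZ3d1VVVWZmd3eJmqqqqqqruqmZmph1RFVmZndmZmZmZneImruqqqqqq6qYmYdlVUVVVYiIiIh3d3eJqru7qpmImqqYd2ZVZlVVZpmIiZmZiImaq7u7qYiHiJmYdmZnd2VVZpmYiZmqqpqru7u6qYiIiIiId3d4iIdmZpmZiJmqqqu7u7qqqZiIiIeIiIiJmYh2Z5mZmImaqruqmaqqqpmZmYiImZmZmZiHd6qqmYiZqqqXZniaqqqpmZiZmZqqmZmIiKqrqpmZmql2REaJq7qqqqmZmaqpmZmZmZmru6qqqph2VURXmruqqqqqqqmZmZmaqneKqqqqqZh3h3ZWeau6mZqqqZmImZmZqlZ4mZmZmIeImqmHeKu7mImZmYiImZmZmVZ4iHd3d3eJu8upiJu7qIiIiIiJmZmZmGZ3dmZmZmeavM3LqZu7qYiIiZmZmZmZmWd3ZVZmZnirzMzcupq7qpmZqpmZmZmqqWZlVWZ3eImrzMzLupmrqqu7u7qpmZqqqmVEVWeImaq7zMu6qYiaq7zMzMu6qqqqqnVEVniZmaqru7upmIiau7zM3cy7uqqqqoZUV4mYiImZmaqpmIiaq7u7u8zMy6qqqoh2aIh3Z3d3eJmZmYiZqruqqqvMzLqZmpmIiIdlVmd2Z4mpmZiImqqpmZq8zLqZqqqpmHZVVnd3d4mqqZh3iaqqmZq7zLuqq7u6qHZmeIiId3iZqYdmeJqqqZqru7u7zNy7qYiJqqqYdlVomYZWeJmqqqqZmru7ze3LqpmrzLupdSE2iIdmZ4iZqqqYiau7vN3KmYmZqqmHUwADV3ZVVmeJmqmYmau6qszLmId3ZlVUQyEBNWZVVVZ4iZmZmau6mKu7qYh1QiIjVnZDRnh3ZVZ3eIiZmZmph5qru7qXVDNGm8y5ibu6mHdmd3iIiIiZh4iavMy6mHeJrO7tzN7u3Kh2Z3iIiImZiIiavN7cu7qYiavMzN7//9uYiIiImaq6qamavN3czLqGQzV5qrzv/+26qqqqq8zd3d3Mu7u6qqh1MhE2eImrze3cu6u7zN3v///+y5mIiHd2ZDIkVmZnis3dy7u8zd3f////25h3d2d4h2QzRWZmZ4rNzLqrzLu87s3uy5iId3eImIZTM0Z3dmebzLqaqpmavHiqqpmZmIiZmZhkMiR4h1V6zcupmZmqu1VniZqqqZmZmZiGQhNYmXZ4vNy7qqq7qlVWeJq7uqqZmZmIZCI2mYh4rMzMy7u6iHZmeKu8y7uqmZmYhkIkeZiImrzMzLqYZoh3iavMzNzLqZmZmGQiWJmHiau7u6l2ZZiIiaq7zN3LqZmZmIYzWJmHiJmqqph2ZpmImaqrvMzLqZmZmYdTWJmHeJmZmZh3dw=="/>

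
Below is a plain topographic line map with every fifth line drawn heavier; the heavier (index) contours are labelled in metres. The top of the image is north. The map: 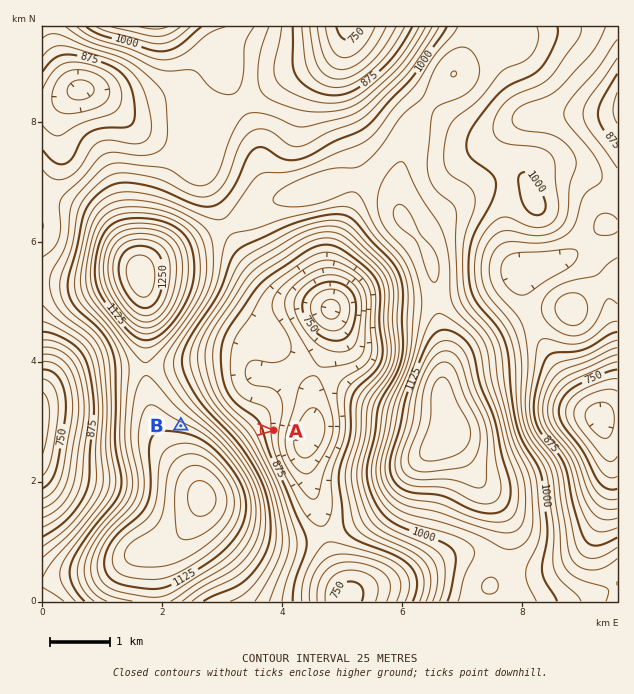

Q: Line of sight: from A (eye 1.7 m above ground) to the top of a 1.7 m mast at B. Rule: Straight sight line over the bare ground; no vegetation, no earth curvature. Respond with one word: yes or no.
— no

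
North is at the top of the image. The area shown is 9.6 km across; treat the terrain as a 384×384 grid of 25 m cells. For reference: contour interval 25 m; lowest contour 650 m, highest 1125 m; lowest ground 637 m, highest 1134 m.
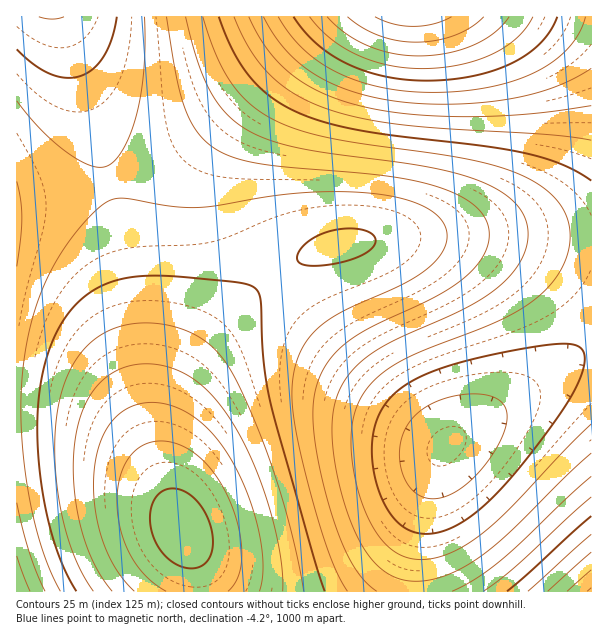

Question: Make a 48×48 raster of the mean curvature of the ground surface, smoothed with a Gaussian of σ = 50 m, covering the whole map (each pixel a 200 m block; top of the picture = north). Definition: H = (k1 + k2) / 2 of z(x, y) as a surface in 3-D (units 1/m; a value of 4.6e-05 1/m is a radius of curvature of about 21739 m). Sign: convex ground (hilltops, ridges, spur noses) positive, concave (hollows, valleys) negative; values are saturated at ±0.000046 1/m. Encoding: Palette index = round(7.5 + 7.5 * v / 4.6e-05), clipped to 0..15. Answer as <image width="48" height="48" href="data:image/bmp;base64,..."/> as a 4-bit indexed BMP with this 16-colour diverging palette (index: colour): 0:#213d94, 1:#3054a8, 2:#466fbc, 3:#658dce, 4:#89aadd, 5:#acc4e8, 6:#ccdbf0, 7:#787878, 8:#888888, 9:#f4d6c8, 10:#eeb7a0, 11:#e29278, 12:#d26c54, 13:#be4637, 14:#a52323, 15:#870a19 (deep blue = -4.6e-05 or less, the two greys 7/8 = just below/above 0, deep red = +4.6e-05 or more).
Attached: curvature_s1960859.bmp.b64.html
<image width="48" height="48" href="data:image/bmp;base64,Qk32BAAAAAAAAHYAAAAoAAAAMAAAADAAAAABAAQAAAAAAIAEAAATCwAAEwsAABAAAAAAAAAAlD0hAKhUMAC8b0YAzo1lAN2qiQDoxKwA8NvMAHh4eACIiIgAyNb0AKC37gB4kuIAVGzSADdGvgAjI6UAGQqHAJmrzd7////////typdlQhAAASIzRWZ4mZqrzd7////////tupdkMhAAARIjRVZ4iZqrzd7////////suodkMgAAABIjRFZ3iZq7zd7///////7cuYdUMQAAABEjNFZniZq7zd7///////7bqYZUIQAAABEiNFVniKq7zd7///////7LqXZTIQAAAAEiNEVneKq8zd7v/////+3LmHZTIQAAAAESM0VmeKu8zd7v/////+26mHVDIQAAAAESM0VWd6u8zd7u/////ty6mGVDIQAAAAESI0RWZ7vMzd3u7v//7cuph2VDIQAAAAESI0RVZrvMzd3e7u7u7cuph2VDIQAAAAESIzRFVrzMzd3d3d3d3LqYdmVDIQAAAAESIzRFVszMzN3d3d3dy6qYdlRDIQAAABESIjNEVczMzMzMzMzMu6mHdlQzIRAAABESIjM0RczMzMzMzLu7qpiHZVQzIRAAARESIjM0RMzMzMzLu7uqqYh2ZVQzIhEAERESIiMzRMzMzMu7u6qqmYd2ZVRDMiERESIiIjMzNMzMzLu7qqqZmId3ZlVEQzMiIzMzMzNERMzMu7u6qqmZmId3ZmZVVERERERERERERMy7u7qqqZmZiIh3d2ZmZVVVVVVVVVVVRcu7u6qqmZmIiIh3d3d3dmZmZmZmVVVVVbu7uqqpmZiIiIiIiIiIiHd3d3d2ZmZlVbu6qqmZmIiIiIiIiIiImZmIiIh3d3ZmZbuqqpmZiIiHeIiIiZmZmqqqmZmIiHd2ZrqqqZmIiId3d4iJmZqqq7u7qqqZmIh3ZqqpmZiIiHd3d4iJmqq7u8zMu7uqmZiHdqqZmYiId3d3d4iZqru8zN3dzMu7qpmId6qZmIiHd3d3d4iZq7zN3e7u3dzLuqmYh6mZiIh3d3d3d4maq8zd7u//7u3cy7qZiJmYiHd3d3d3eImau83e7////+7dzLupmJmIh3d3d3d3eImqvN3v///////u3Mu6mZmIh3d3Zmd3eJmrzN7v///////+7cy6qZiIh3d3d3d3eJmrvN7v///////+7cy7qZmIh3d3d3d3eImqvM3e7/////7t3Mu6qZmIiHd3d3d3eImau8zd3u7u7u3czLuqmZmYiIh3d3d3eImaqrvMzd3d3czMu7qpmZmZiIiIiHd3iImZqqq7u7zMu7u7qqqZmZmZmIiIiIiIiIiZmZqqqqqqqqqqqZmZmKmZmZmIiIiIiIiIiZmZmZmZmZmZmZiIiKqZmZmZmIiIiIiIiIiIiHd3eIiIiIiIiKqqqZmZmZmYiIiId3d3ZmZmZmd3d3eIiKqqqqqZmZmZiIh3d2ZlVVRFVVVmZnd3iKqqqqqqqpmZmIh3ZmVURDMzNERVVmZ3eLu6qqqqqqqZmId2ZVRDMiESIjNERVZneLu7u7uqqqqpmId2VUMyIRAAESIzRFVmd7u7u7u7uqqpmIdlVDMhAAAAAAEiM0VWd7u7u7u7u6qqmIdlQzIQAAAAAAARIzRWZ7vMzMu7u7qqmHZlQyEAAAAAAAAAEjRFZw=="/>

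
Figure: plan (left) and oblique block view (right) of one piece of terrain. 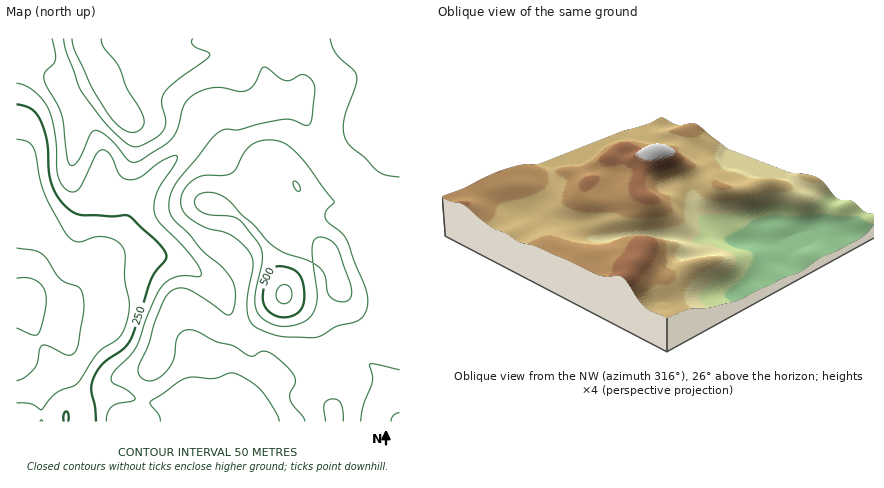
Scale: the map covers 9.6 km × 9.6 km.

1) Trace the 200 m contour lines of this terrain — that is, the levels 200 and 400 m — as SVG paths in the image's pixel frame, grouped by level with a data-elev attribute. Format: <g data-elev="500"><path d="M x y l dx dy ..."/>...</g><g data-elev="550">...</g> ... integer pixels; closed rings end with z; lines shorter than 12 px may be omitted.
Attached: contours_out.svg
<g data-elev="200"><path d="M16 139l12 3 6 6 6 32 5 14 23 43 6 4 4 1 18-5 10 0 10 3 6 6 3 8 0 24 4 28-2 16-6 12-5 6-18 13-22 31-20 9-14 17-12-6-14-1"/></g><g data-elev="400"><path d="M343 422l-2-18-3-4-4-1-6 1-4 4 2 18"/><path d="M306 338l12-1 18-11 18-4 6-3 4-5 3-6 0-16-21-54-21-20 1-6 8-8 0-4-29-38-15-15-12-6-18 0-6 3-7 4-11 20-4 5-8 2-22 1-10 5-10 13-1 6 0 6 4 8 7 6 14 8 24 7 12 8 8 11 3 12-5 28-1 14 2 10 3 7 8 5 16 5z"/><path d="M64 38l3 16 15 38 28 36 16 15 10 4 6-2 12-6 10-9 2-10-4-20 4-10 12-10 31-24-1-4-15-6-1-4 1-4"/><path d="M330 38l6 16 17 16 4 6-2 10-11 34-1 10 3 10 5 6 13 11 14 15 8 3 14 2"/></g>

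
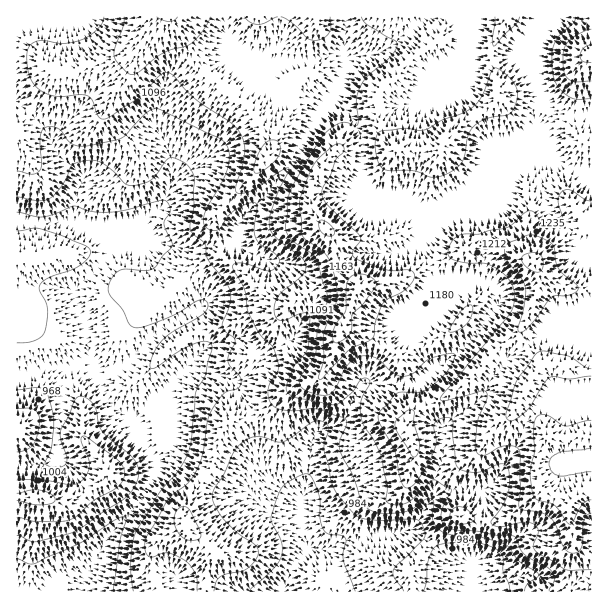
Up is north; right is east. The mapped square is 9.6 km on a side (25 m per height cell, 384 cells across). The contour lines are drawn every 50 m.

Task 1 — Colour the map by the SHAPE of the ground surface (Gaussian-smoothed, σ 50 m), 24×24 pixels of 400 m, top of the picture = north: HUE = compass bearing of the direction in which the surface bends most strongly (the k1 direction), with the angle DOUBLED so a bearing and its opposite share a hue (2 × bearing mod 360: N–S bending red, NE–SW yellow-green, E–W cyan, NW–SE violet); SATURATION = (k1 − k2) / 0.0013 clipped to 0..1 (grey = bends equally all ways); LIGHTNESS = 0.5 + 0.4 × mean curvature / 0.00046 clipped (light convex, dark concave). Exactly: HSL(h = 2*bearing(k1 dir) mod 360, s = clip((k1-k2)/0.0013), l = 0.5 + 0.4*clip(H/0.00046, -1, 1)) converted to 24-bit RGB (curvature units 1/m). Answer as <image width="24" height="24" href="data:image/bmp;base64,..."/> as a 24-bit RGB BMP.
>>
<image width="24" height="24" href="data:image/bmp;base64,Qk32BgAAAAAAADYAAAAoAAAAGAAAABgAAAABABgAAAAAAMAGAAATCwAAEwsAAAAAAAAAAAAAj4tbZH1eU3uAS1mJrWequsqQXkh0u5dLkWNBk49BXXhEKGJ2tLaldmGSgXGOd32kusGbd3yPYWaAYE97SJqXfaoA4loAS68/p35JanZIUXM9IU9QYFCR6MKvaTdgab2FucTeur3fpqDKLGOEfIBIkVWNhrOkXIGRyZCZklJIPDgZKB4LUyAMzaz1mdPvUOWkpqZWoG12kq5zHFE7D15b3rDK2KDXntW+b6GKgHhllVNmglWUhl6cm1ZJdWoZJiwHHygL8ABz/4m7mL3/N//dIWYXm0EsJv8Yi5LZwNboy7XjtG6sC0wtF1pQ693ZwJiFbWFYdlhZiHZkU1tzelCBjURj4o3u8dD7A+p7AH5/7/fUPy+a7m7u54Dnbu7S/zG9bqbnvmjXxia75bLPytPcASsyaJhE5XJ1m45jVVhwjn1udmtXOS9pjrCoZqRvjEOD+t3RAEBghXsOK04VFx0w8/TXX4SWpnGtTHMIGz8RWjUovvHCv57TYh96MWVXvGJc0K2UVl1vhmJ1i6iIIStsvLmMZIaVUThj+fHSDC1sv3/M4q22BSou6+6TdnZWeHte5OzfCyBVuO3EZL03WCMwhmGCV2l7Q1CG5L6ue2CKaYpmo6RhDSgswblbijZqY6/C4fbVMh5lTFyB4KuwT064Rc6Mho+9j4G55rzJOBeBqNZnokiSdk9WZoVrYmF7P36G0c6vo2S9wFqeuE44JxEOAKclWsnPks3V8rvY4yfUFVIrTrBq3KK8QaJ1g2phdX5lgXZBnkyGcLVbezxqpYitkp9pUn5+VIWOr6BjZUJUWFrA7a/83tT3XtLNGlVMeH4kPFUQTR3M+9D0IoVxWatqzIaJa3hheYBtgIVmgX9gcoNffFxsWn9au32XZZVWN2FbtmSYg4+yNl9aK6Zy/W+N6o9TFBgfcsx8fsybEDEWHH849LTSOG9avZR4iJG6bHmvhoSLiImUcHKVfXOTloSLTX9lw3+4gUu+QIgphGIwv6hKF0YsQyGl/NLPVJrkWszInV2h1ZrmD59LG5RW45bIR6FDfXBZfm9qg4WBh5GDcVd+gYt0hoJ9mX+NXodUO3Ndbki5wmvOyJ7Lx1WgAjEt/93Mqo9JM1dRen95UXdn76/CEmRlMih297iVT3JkfH94fopui4lmS1Nyk4mXgISKfn+SpYacdFuBJjI6p8ddUMjJ1qbZRhKeqNpS89jfYljUQJ6Bdn9/UYlWwFmPEA4l++eYR4e1YZfNlIOejHmadJSeUYZ1g5WFbGiEl3iWpkypbLLcvPXhVCIyPCoXXygZSf1Tp9FGkyuG0nXCsEizlGVFYTGLYi++1vbVOrqjXzdCi4GUiY6hi3agjWWSfn9wY3hwdkNSg0EsW9QRWBU2qCpwuUXdl+bApu+uLji6lVClTntLPmqF4NrsNzDWm+Dq1d+83jjdfViIXlIjXG0kcmNHfHFIZHVCT3tZQ1WFuY3c9djLCCcrj4XBh1231PfVi0jKaTBKk3NejG6Ean9yWn88Y4I7QVMvz7VESiAve7t2e5S9msejLFd7rZS2vo2yT5hRL1ZjQJhz6Im4/12jADMhq5HP8eNsTyw0gHN3enVXdmFVfY1MZXxkf39/UnZ4rqZpYpPAVMOXia6lwp+9QR1XY3FFmpFruK6fN094U4VjO1xZ76fA/VqmADMq/NDPZViZOiZ4v4NzV35+vqaLQaRrYHZ+c4F/fYppboJUhlBBmbeMayppyoWzTKKGbq+LjqKCa018dWtaN0k9QIo679XBCmOTD+8G79ziIA1x3e7shYvb2rThxLyRNkxefX93f39/dFN8lbqou3F+akV1ZJWY1KasR4VHblpIflt6h21/aHWQbcaRd6h3xHiJBzsv35JSmBx2ZqVHen1PR5508J7PnUqjZKVSUXh7YoaRi5tkhjtIn5WGVntxpo1oz5SfNn56XliGiJGYhbSye7ecemNnn4FwUIZ8HUFY17OqnJFoY3laZnhXLmIt13iuu8y3RE2LgTROjYI4UF2vm6e2mYO3aHmftJSRv2mJMlRjhbGMcqSOf2xxen6Af3aXs5apLVhuSbZ14q3OhmWeeH56e35/NKlWw65wZDt1uCrP3LS7XrCte5eUZm+Uo3a0q4OXxX+SQ4uWW61fYXJ8gG5sfn5kjlpUmZ0wN2VpY3M+OGkm0HuSpHGBbIKBzIhHb4I7WmF7M2zE69/sbYdifntiYnNbOlNKtVVYqYeJu6mvfKKcQEtvoWZ4dZ6WX1WF4ebLHSN+ppeLgJaJQH1LtYhXh2aLTDyN26+SRX2FF1o+wrQa"/>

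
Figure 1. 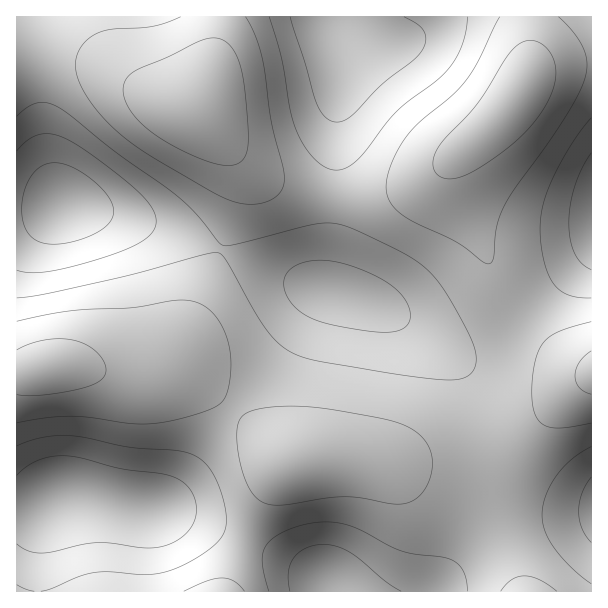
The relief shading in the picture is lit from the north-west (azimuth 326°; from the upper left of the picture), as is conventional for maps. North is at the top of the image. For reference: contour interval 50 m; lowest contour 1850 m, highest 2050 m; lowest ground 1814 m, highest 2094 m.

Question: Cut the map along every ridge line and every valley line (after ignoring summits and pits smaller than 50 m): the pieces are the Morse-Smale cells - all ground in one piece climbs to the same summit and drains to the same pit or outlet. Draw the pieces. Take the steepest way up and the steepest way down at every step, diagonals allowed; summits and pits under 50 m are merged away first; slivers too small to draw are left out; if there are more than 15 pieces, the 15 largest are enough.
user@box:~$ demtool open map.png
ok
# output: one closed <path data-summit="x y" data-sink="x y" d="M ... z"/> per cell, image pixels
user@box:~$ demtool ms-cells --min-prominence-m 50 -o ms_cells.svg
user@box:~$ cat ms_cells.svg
<path data-summit="45 368" data-sink="335 293" d="M224 250l-3 0-4 7-24 61-13 27-24 22-12 6-21 3 17 0 18-4 18 0 19 8 33 24 62 58 63-2 16 3 42 0 18-3 42-2 18-2 3-3-11-45-11-28-6-9-32-29-36-26-16-9-20-7-60-17z"/><path data-summit="198 107" data-sink="65 204" d="M216 16l-199 0-1 194 16 1 34-7 92 22 63 22 7-14 12-39 0-24-11-22-31-42 10-27 6-24 3-21z"/><path data-summit="45 368" data-sink="62 498" d="M68 366l-52 6 1 136 21-2 19-7 29 0 39 7 40 5 30 9 47 20 4-1 24-51 8-14 15-12-8-4-30-30-34-30-26-18-15-7-22-1-18 4-17 0z"/><path data-summit="519 92" data-sink="332 17" d="M528 16l-196 0 10 28 0 33-5 27-1 28 0 65 42-1 36-10 21-12 50-41 26-28 15-25 4-26z"/><path data-summit="45 368" data-sink="65 204" d="M66 204l-34 7-16 1 0 159 14 1 17-5 21-1 46 8 24 0 18-7 26-26 40-92-64-23z"/><path data-summit="45 368" data-sink="330 591" d="M351 460l-45 0-18 4-18 24-26 52 58 26 18 12 10 14 102 0 32-40 19-18 15-9-14-28-10-11-9-6-31-10z"/><path data-summit="519 92" data-sink="591 212" d="M591 64l-31 2-17 2-10 5-7 7-21 33-20 20-20 15-9 13 0 21 7 22 39 86 20 28 41-36 29-31z"/><path data-summit="519 92" data-sink="335 293" d="M459 154l-28 22-24 12-29 8-43 2-9 86 4 8 47 14 67 40 9 3 20 0 22-11 23-16 4-5-20-27-39-86-9-33 2-10z"/><path data-summit="198 107" data-sink="332 17" d="M330 16l-112 0-2 31-5 22-13 38 32 42 33 29 37 15 35 5 1-66 1-28 5-27 0-33-6-20z"/><path data-summit="218 591" data-sink="62 498" d="M86 499l-27 0-9 8-6 12-6 23 0 50 188-1 17-51-66-26z"/><path data-summit="591 372" data-sink="335 293" d="M522 318l-27 20-22 11-20 0-24-12-2 1 19 14 18 19 6 9 8 18 12 54 2 2 24-10 56-53 20-14-1-7-16-6-18-12z"/><path data-summit="198 107" data-sink="335 293" d="M227 144l-1 2 8 10 6 15 0 24-18 54 78 34 27 7-1-15 8-59 0-18-34-5-37-15-11-8z"/><path data-summit="591 372" data-sink="591 509" d="M591 378l-19 13-56 53-24 11 4 18 8 15 11 11 13 6 15 3 33 3 12 0 4-2z"/><path data-summit="519 92" data-sink="591 509" d="M591 514l-66 4-22 5-5 4 7 15 17 50 70-1z"/><path data-summit="591 372" data-sink="591 212" d="M591 252l-28 30-40 35 1 4 33 31 18 12 15 6 2-1z"/>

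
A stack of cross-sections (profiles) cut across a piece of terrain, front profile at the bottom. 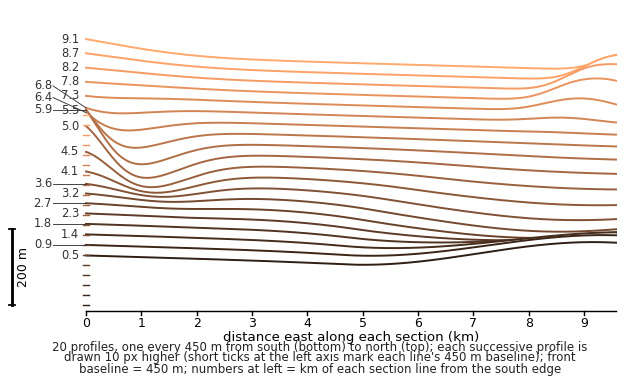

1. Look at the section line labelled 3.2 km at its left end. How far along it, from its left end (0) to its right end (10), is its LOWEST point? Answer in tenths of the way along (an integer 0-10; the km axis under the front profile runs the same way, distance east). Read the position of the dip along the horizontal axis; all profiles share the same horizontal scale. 9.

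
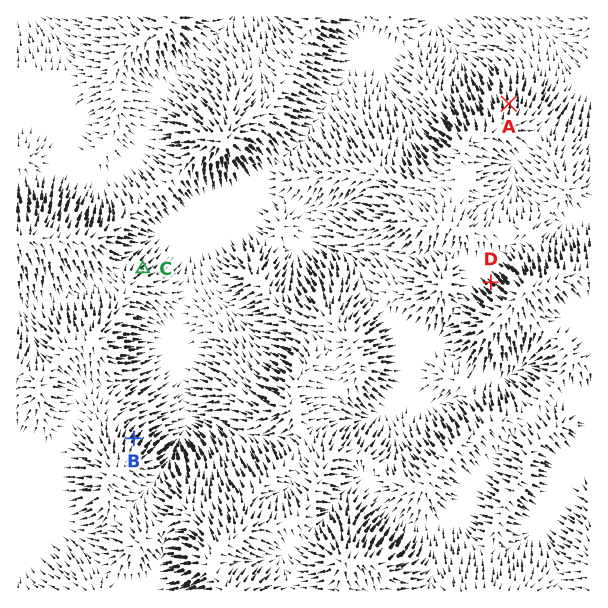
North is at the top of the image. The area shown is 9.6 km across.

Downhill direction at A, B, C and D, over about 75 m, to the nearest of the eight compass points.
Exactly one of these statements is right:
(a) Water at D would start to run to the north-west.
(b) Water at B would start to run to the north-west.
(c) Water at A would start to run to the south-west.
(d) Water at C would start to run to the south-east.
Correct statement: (a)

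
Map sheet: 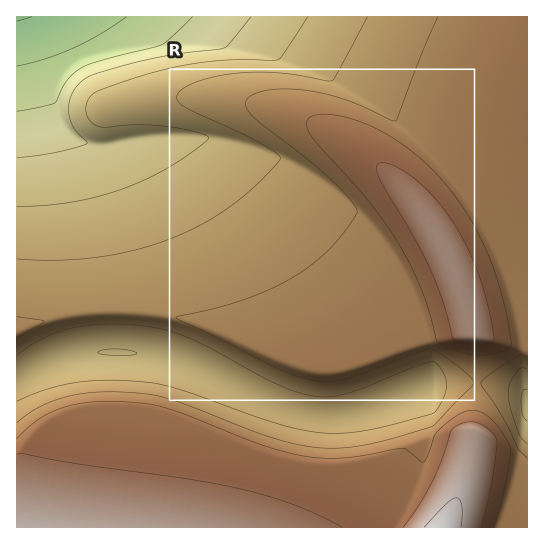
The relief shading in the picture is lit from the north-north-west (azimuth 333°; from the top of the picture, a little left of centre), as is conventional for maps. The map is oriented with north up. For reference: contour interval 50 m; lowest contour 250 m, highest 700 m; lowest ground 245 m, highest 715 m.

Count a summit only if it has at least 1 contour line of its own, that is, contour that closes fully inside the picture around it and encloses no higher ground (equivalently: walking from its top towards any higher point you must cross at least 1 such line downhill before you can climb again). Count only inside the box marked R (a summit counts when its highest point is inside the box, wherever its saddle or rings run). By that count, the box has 1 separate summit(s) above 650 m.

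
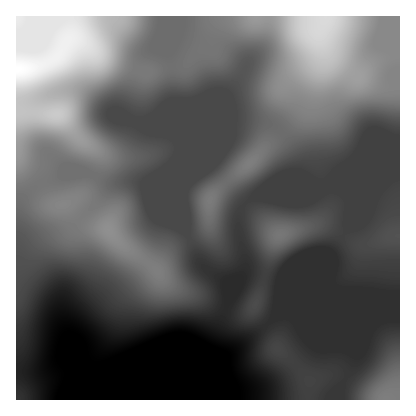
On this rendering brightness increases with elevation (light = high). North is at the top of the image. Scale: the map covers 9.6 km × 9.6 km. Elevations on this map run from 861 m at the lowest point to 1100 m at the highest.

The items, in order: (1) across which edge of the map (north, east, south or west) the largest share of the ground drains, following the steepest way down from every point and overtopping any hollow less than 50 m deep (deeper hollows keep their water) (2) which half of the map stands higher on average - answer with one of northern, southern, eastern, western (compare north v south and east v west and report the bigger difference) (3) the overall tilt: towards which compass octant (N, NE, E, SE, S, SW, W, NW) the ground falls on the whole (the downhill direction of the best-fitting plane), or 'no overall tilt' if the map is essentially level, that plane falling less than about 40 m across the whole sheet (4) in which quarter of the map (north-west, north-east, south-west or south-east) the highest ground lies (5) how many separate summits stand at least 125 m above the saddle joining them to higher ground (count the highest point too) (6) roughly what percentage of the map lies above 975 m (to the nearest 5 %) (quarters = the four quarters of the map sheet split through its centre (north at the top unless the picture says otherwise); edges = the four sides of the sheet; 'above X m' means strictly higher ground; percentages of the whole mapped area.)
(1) The largest share of the runoff leaves by the southern edge.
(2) Taken as a whole, the northern half is higher than the southern.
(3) Overall the map slopes down towards the south.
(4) The highest ground is in the north-west quarter.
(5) There is 1 summit with 125 m or more of prominence.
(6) About 25 % of the map lies above 975 m.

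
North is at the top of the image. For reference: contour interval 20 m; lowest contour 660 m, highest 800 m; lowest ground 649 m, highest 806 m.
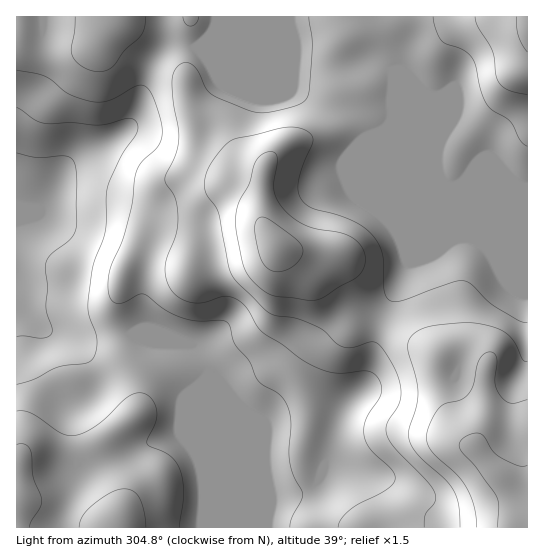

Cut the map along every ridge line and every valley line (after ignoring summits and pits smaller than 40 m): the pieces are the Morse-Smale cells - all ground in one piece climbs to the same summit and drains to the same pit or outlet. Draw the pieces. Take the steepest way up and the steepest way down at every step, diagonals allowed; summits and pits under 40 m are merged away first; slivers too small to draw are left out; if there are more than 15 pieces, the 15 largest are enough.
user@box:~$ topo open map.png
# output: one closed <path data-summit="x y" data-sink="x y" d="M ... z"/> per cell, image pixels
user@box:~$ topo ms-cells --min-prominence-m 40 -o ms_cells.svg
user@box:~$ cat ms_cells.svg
<path data-summit="527 527" data-sink="17 205" d="M215 16l-199 1 0 510 511 1 1-341-17-4-52 0-4 2-9-1-11-18-28-71-7-13-10-13-23-8-25 4-45-1-42-17-57 0 14-16 4-8z"/><path data-summit="277 245" data-sink="17 205" d="M185 45l-19 2-13 12-8 16-6 30-10 21-23 18-31 13-12 13-20 36-2 2-10 1 18 7 21 4 27-3 26 2 28 9 18 0 20 4 12 9 10 20 13 56-5 13-13 11-11 5 4 4 8 20 21 21 43 104 3 2 28-5 11-5 6-6 8-22 9-42 4-8 23-22 4-8 12-62 17-27 12-27-7-22-12-28 0-90-8 8-10 4-7-16-11-8-28-7-123-51-7-6z"/><path data-summit="527 17" data-sink="17 205" d="M527 16l-310 0-5 15-15 15 58 1 42 17 45 1 25-4 15 4 8 4 10 13 35 84 11 18 9 1 4-2 52 0 10 4 6 0z"/>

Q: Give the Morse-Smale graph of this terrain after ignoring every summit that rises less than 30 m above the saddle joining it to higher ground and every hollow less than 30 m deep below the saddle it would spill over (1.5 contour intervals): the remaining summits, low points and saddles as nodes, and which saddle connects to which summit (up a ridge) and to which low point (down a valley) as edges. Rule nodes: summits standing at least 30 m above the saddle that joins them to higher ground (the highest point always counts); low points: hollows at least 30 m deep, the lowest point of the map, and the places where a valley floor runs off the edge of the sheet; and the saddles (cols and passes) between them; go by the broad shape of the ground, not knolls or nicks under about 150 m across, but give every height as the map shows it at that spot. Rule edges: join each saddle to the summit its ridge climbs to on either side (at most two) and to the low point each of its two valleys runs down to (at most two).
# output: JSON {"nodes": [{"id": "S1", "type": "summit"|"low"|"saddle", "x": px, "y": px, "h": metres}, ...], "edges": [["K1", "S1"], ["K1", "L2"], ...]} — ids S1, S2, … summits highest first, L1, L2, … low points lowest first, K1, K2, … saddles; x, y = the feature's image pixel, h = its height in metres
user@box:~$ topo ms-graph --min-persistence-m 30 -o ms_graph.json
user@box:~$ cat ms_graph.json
{"nodes": [
{"id": "S1", "type": "summit", "x": 525, "y": 523, "h": 806},
{"id": "S2", "type": "summit", "x": 277, "y": 245, "h": 787},
{"id": "S3", "type": "summit", "x": 527, "y": 22, "h": 784},
{"id": "S4", "type": "summit", "x": 117, "y": 523, "h": 731},
{"id": "L1", "type": "low", "x": 31, "y": 213, "h": 649},
{"id": "K1", "type": "saddle", "x": 377, "y": 321, "h": 743},
{"id": "K2", "type": "saddle", "x": 214, "y": 271, "h": 731},
{"id": "K3", "type": "saddle", "x": 527, "y": 195, "h": 728},
{"id": "K4", "type": "saddle", "x": 210, "y": 527, "h": 692}],
"edges": [["K1", "S1"], ["K1", "S2"], ["K1", "L1"], ["K2", "S1"], ["K2", "S2"], ["K2", "L1"], ["K3", "S1"], ["K3", "S3"], ["K3", "L1"], ["K4", "S1"], ["K4", "S4"], ["K4", "L1"]]}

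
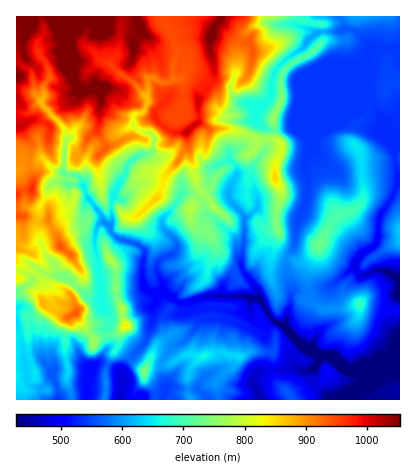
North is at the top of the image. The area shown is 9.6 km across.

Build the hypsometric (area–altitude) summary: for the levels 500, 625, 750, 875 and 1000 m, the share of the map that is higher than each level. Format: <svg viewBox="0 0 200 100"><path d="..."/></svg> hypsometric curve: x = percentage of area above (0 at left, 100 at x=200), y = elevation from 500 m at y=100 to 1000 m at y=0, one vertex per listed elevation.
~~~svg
<svg viewBox="0 0 200 100"><path d="M184 100l-72-25-43-25-26-25-30-25"/></svg>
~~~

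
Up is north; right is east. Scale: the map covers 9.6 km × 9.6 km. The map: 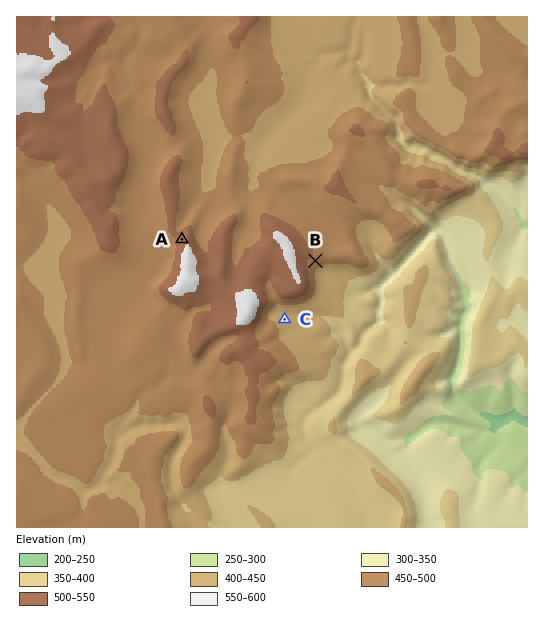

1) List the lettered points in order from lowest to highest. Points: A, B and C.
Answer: C B A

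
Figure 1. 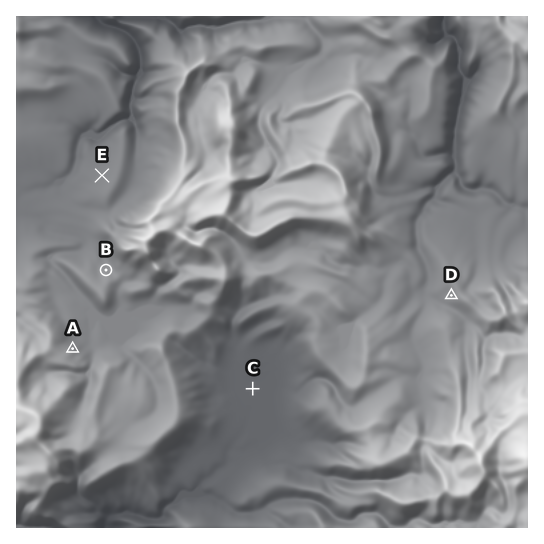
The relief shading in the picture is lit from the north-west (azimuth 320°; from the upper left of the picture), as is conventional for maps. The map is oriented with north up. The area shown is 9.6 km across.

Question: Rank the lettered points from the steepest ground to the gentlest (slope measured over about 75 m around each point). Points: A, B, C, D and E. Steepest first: A D B E C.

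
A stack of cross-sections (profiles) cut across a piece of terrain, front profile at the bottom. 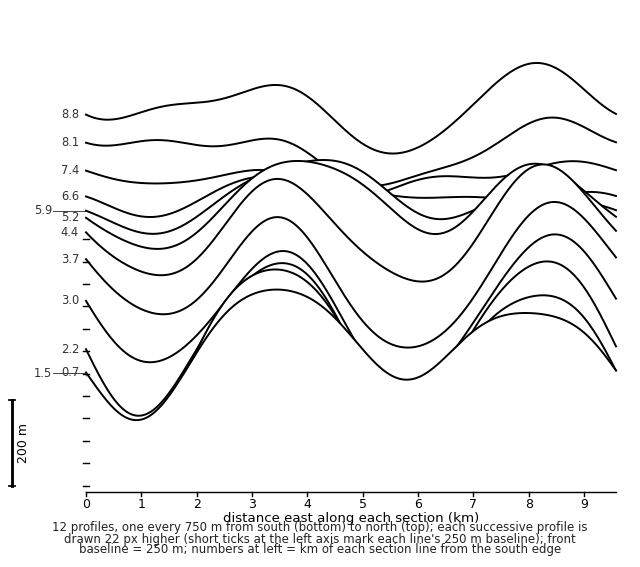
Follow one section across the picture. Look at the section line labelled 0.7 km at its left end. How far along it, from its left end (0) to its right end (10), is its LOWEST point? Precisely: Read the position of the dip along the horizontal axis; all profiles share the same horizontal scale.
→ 1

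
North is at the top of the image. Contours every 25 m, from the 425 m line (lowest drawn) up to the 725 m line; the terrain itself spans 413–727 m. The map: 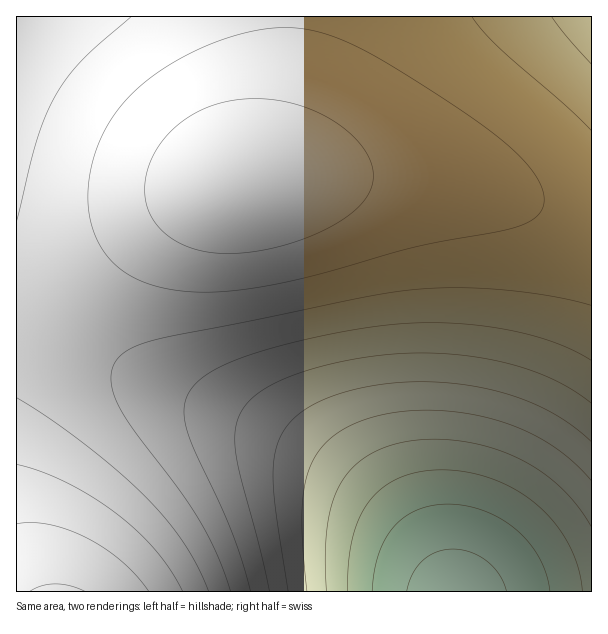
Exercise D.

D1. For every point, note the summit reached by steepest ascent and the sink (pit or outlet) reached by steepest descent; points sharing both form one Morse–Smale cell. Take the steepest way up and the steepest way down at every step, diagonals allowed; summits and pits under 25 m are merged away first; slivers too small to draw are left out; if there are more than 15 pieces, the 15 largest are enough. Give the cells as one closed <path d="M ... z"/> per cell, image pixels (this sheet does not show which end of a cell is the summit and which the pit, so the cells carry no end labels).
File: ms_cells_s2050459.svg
<path d="M398 176l-74 0-43 4-42 4-35 10-31 17-35 25-46 43-36 41 27 22 42 26 60 29 91 36 63 37 38 30 26 27 24 30 22 35 142 0 1-373-25-3-55-20-35-9-45-7z"/><path d="M57 320l-21 24-20 28 1 220 431-1-21-34-24-30-26-27-38-30-63-37-91-36-60-29-32-19z"/><path d="M290 16l-274 1 0 262 38 40 50-51 49-44 27-18 24-12 21-7 20-3 14-11 11-21 12-45 7-53z"/><path d="M591 16l-300 0-5 64-10 52-12 33-5 8-13 10 78-7 74 0 34 4 45 7 35 9 55 20 24 2z"/><path d="M17 280l0 92 19-28 20-24z"/>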